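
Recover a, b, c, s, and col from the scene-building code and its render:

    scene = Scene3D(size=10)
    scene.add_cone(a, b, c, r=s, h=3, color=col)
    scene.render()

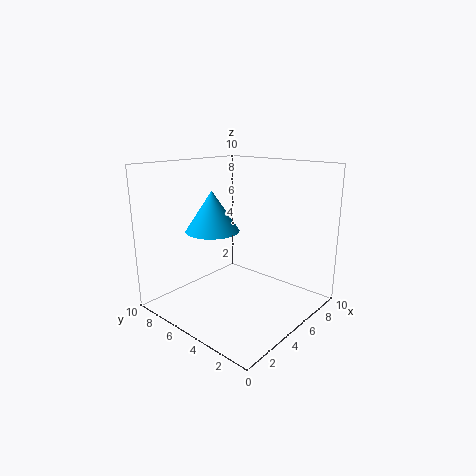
a = 5
b = 7.5
c = 5
s = 2
col = 'deepskyblue'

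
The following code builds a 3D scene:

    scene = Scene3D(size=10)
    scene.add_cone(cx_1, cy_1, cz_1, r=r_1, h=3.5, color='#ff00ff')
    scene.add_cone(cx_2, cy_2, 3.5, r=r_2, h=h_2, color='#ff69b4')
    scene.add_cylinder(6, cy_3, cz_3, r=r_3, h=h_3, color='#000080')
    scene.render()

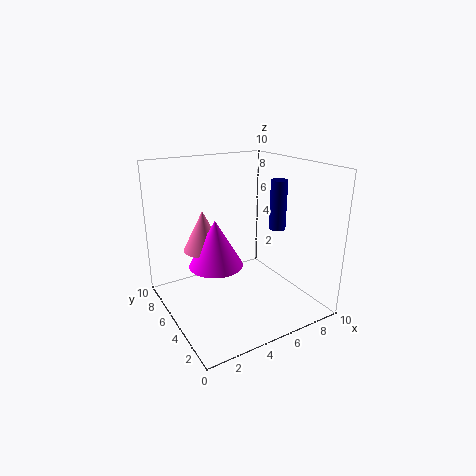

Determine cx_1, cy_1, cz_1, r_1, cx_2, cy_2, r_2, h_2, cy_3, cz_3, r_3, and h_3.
cx_1 = 4; cy_1 = 6.5; cz_1 = 2.5; r_1 = 2; cx_2 = 3.5; cy_2 = 7.5; r_2 = 1.5; h_2 = 3; cy_3 = 2; cz_3 = 6.5; r_3 = 0.5; h_3 = 3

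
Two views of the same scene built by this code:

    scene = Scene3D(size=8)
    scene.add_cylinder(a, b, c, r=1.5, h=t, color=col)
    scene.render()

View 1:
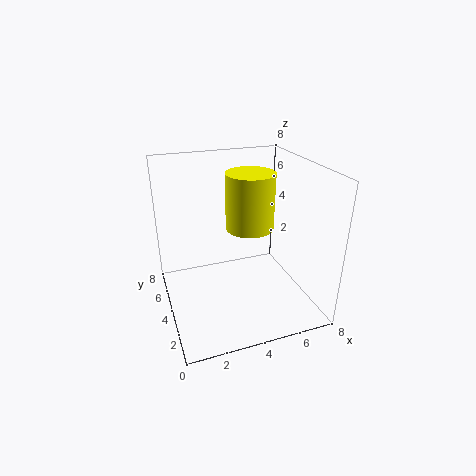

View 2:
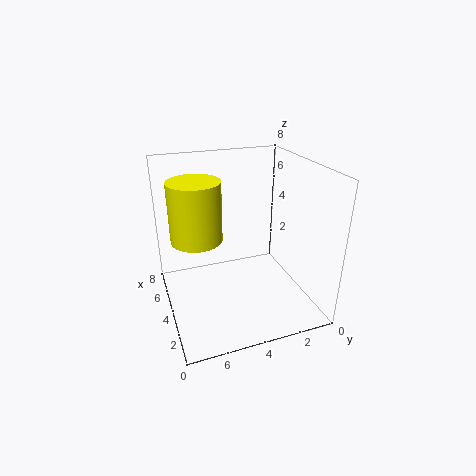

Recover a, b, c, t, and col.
a = 5.5
b = 6
c = 3.5
t = 3.5
col = 'yellow'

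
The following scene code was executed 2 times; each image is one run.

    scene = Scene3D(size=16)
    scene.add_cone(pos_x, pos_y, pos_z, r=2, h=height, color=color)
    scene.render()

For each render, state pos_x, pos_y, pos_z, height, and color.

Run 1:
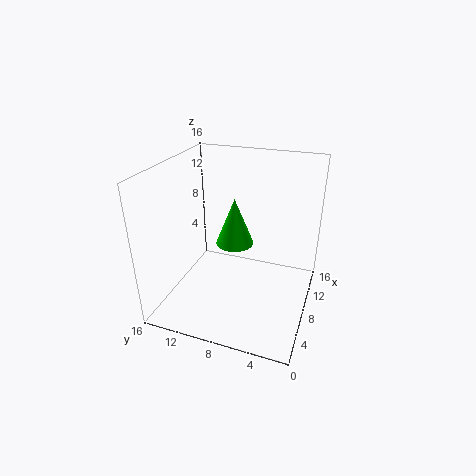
pos_x = 7
pos_y = 8
pos_z = 8
height = 5
color = 'lime'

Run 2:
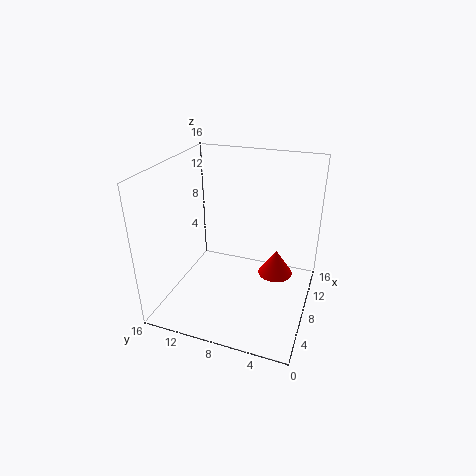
pos_x = 10
pos_y = 4
pos_z = 3
height = 3
color = 'red'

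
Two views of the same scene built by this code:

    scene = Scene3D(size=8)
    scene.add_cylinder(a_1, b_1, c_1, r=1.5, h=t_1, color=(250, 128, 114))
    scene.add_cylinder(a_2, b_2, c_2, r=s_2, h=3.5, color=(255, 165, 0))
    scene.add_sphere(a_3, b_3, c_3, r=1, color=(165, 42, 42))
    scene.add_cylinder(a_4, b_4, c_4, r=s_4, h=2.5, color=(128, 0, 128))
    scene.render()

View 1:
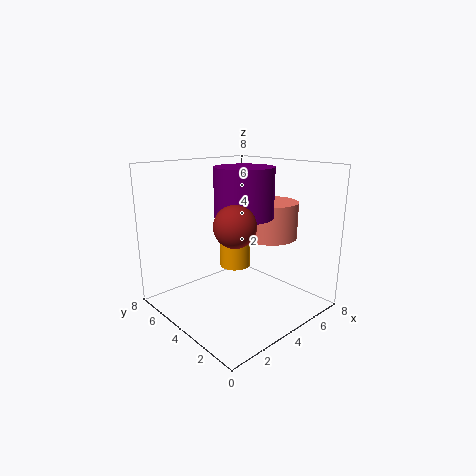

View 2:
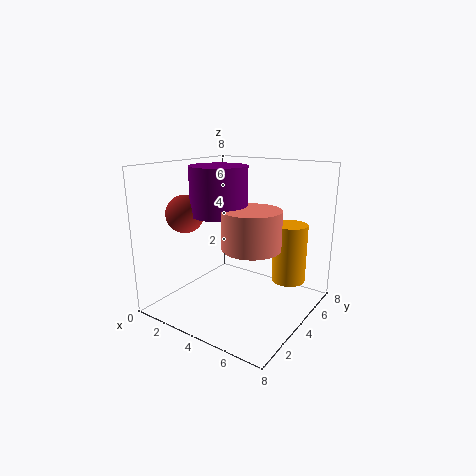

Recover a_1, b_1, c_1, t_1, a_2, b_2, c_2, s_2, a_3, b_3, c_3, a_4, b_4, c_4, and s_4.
a_1 = 5.5, b_1 = 3, c_1 = 4, t_1 = 2, a_2 = 6, b_2 = 6.5, c_2 = 1, s_2 = 1, a_3 = 2, b_3 = 2, c_3 = 5.5, a_4 = 3.5, b_4 = 3, c_4 = 5.5, s_4 = 1.5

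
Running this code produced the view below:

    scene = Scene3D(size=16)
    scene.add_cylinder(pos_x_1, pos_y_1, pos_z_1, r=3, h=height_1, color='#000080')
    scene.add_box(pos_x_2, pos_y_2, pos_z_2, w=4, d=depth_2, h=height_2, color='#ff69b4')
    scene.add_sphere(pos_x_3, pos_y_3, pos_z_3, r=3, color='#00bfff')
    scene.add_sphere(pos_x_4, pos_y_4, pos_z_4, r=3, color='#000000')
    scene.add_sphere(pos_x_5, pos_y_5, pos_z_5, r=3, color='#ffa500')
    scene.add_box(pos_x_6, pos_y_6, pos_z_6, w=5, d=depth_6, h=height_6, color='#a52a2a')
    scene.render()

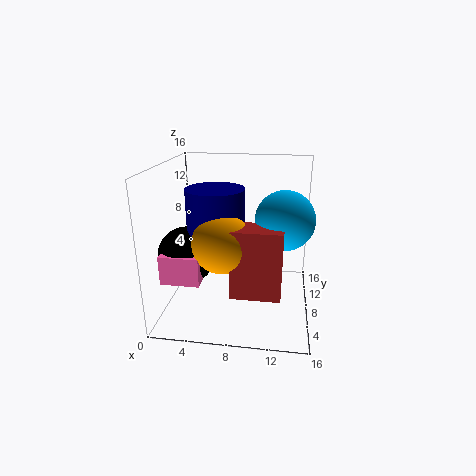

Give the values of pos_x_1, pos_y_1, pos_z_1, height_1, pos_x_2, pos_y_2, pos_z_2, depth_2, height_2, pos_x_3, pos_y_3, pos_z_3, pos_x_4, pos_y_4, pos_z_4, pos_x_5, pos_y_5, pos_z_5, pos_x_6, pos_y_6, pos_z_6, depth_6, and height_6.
pos_x_1 = 6
pos_y_1 = 6
pos_z_1 = 8
height_1 = 6
pos_x_2 = 1
pos_y_2 = 2
pos_z_2 = 5
depth_2 = 5
height_2 = 3
pos_x_3 = 13
pos_y_3 = 6
pos_z_3 = 11
pos_x_4 = 3
pos_y_4 = 5
pos_z_4 = 7
pos_x_5 = 7
pos_y_5 = 4
pos_z_5 = 9
pos_x_6 = 8
pos_y_6 = 2
pos_z_6 = 4
depth_6 = 3
height_6 = 7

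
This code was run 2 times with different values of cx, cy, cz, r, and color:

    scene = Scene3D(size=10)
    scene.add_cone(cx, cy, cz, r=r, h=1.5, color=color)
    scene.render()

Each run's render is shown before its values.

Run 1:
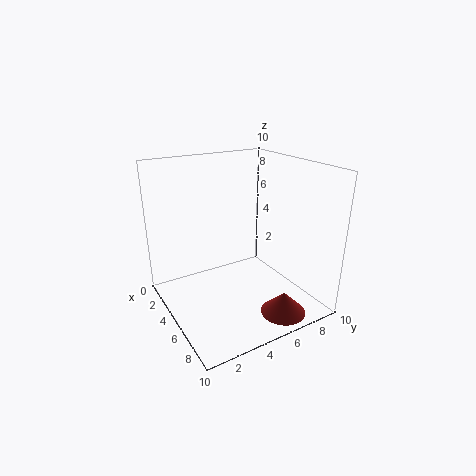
cx = 8.5; cy = 6.5; cz = 0.5; r = 1.5; color = 'brown'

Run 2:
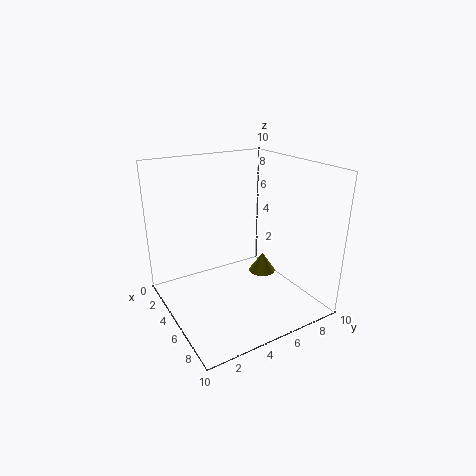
cx = 4.5; cy = 7.5; cz = 1.5; r = 1; color = 'olive'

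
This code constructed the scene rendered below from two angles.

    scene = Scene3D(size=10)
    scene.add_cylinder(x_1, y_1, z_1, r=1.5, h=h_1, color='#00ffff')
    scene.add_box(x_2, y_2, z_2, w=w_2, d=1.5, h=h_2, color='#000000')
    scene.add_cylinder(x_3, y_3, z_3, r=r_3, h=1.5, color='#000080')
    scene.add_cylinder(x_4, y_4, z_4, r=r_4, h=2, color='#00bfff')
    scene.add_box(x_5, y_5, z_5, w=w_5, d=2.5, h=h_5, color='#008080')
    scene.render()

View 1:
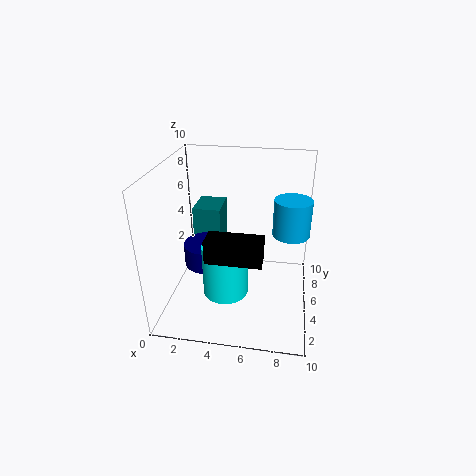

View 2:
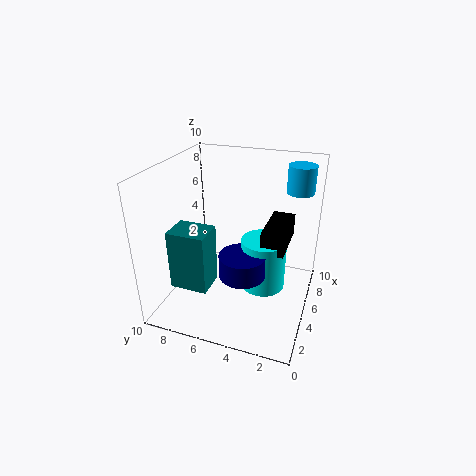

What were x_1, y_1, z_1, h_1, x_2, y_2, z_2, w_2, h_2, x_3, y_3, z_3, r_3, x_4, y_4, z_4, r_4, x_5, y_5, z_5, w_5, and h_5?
x_1 = 4.5
y_1 = 3
z_1 = 2
h_1 = 3.5
x_2 = 3.5
y_2 = 1.5
z_2 = 5
w_2 = 3.5
h_2 = 1.5
x_3 = 3
y_3 = 4
z_3 = 3.5
r_3 = 1.5
x_4 = 8.5
y_4 = 1.5
z_4 = 7.5
r_4 = 1
x_5 = 1.5
y_5 = 6
z_5 = 2.5
w_5 = 2
h_5 = 4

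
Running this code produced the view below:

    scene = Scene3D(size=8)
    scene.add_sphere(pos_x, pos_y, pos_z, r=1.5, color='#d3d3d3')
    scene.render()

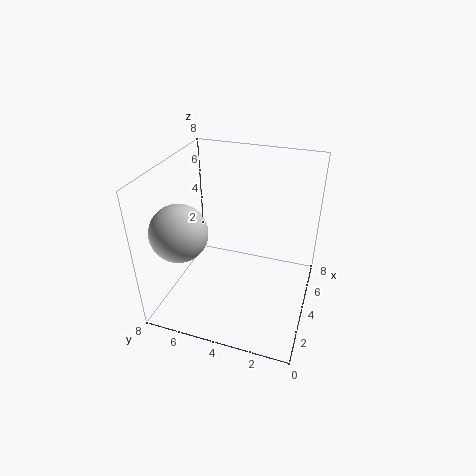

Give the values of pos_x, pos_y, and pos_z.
pos_x = 2
pos_y = 6.5
pos_z = 5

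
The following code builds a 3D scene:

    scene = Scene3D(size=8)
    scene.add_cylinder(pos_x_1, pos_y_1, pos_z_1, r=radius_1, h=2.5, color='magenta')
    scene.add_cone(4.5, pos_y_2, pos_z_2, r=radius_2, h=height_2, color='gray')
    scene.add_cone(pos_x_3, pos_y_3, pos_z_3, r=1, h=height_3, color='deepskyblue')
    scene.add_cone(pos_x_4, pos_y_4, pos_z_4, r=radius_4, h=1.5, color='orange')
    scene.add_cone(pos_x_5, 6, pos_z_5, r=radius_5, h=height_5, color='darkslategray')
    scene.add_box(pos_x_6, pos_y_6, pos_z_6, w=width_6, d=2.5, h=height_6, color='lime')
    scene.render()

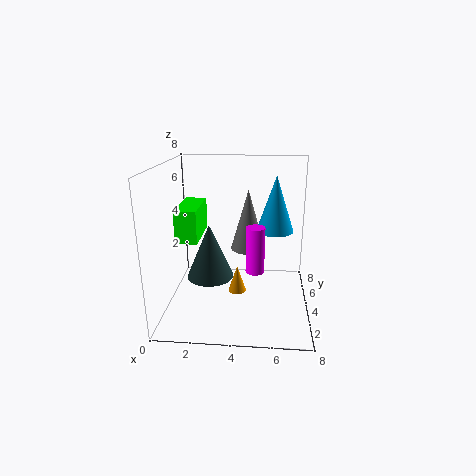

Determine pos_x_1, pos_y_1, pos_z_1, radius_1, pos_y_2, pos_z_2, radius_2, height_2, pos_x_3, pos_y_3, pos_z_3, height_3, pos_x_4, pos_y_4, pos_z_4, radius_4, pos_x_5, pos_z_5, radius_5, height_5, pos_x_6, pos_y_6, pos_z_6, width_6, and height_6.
pos_x_1 = 5; pos_y_1 = 3; pos_z_1 = 2.5; radius_1 = 0.5; pos_y_2 = 5; pos_z_2 = 3; radius_2 = 1; height_2 = 3.5; pos_x_3 = 6; pos_y_3 = 4; pos_z_3 = 4.5; height_3 = 3; pos_x_4 = 4; pos_y_4 = 3.5; pos_z_4 = 1; radius_4 = 0.5; pos_x_5 = 2; pos_z_5 = 0.5; radius_5 = 1.5; height_5 = 3.5; pos_x_6 = 1.5; pos_y_6 = 0.5; pos_z_6 = 5; width_6 = 1; height_6 = 1.5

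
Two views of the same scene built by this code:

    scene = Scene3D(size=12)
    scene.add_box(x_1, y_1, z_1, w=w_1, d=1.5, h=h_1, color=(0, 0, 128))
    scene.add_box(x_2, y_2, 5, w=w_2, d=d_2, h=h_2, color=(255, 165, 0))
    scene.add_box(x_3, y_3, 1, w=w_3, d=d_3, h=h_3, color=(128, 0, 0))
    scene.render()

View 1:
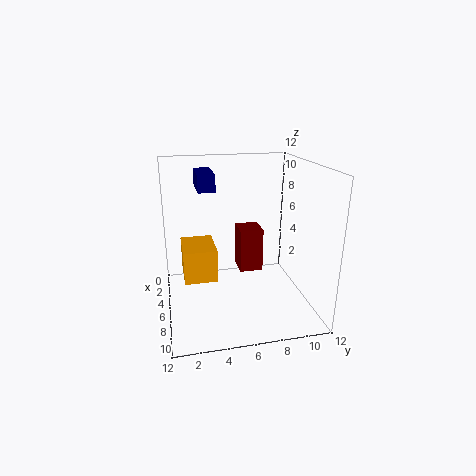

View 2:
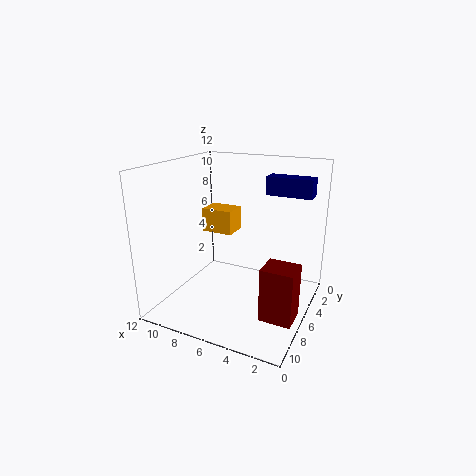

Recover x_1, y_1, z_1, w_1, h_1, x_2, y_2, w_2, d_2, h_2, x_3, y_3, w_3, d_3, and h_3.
x_1 = 0.5; y_1 = 3; z_1 = 9.5; w_1 = 3.75; h_1 = 1.5; x_2 = 8; y_2 = 1.25; w_2 = 3; d_2 = 2.25; h_2 = 2.25; x_3 = 0.25; y_3 = 7; w_3 = 2.5; d_3 = 2.25; h_3 = 4.25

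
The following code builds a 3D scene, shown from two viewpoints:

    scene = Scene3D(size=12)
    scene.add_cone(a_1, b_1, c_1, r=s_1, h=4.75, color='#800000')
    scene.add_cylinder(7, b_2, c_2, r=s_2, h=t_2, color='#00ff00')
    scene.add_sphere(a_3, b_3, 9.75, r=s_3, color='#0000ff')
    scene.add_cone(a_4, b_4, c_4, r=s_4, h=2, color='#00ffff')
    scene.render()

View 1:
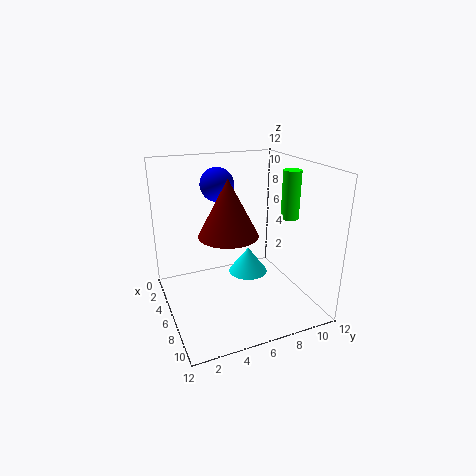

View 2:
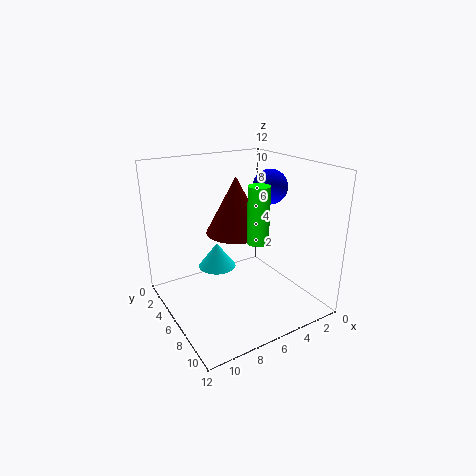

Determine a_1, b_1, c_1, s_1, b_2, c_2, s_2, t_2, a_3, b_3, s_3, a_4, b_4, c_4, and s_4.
a_1 = 5.75, b_1 = 5.25, c_1 = 6.25, s_1 = 2.5, b_2 = 10.25, c_2 = 7.5, s_2 = 0.75, t_2 = 4, a_3 = 2.5, b_3 = 5.5, s_3 = 1.5, a_4 = 8, b_4 = 6, c_4 = 4, s_4 = 1.5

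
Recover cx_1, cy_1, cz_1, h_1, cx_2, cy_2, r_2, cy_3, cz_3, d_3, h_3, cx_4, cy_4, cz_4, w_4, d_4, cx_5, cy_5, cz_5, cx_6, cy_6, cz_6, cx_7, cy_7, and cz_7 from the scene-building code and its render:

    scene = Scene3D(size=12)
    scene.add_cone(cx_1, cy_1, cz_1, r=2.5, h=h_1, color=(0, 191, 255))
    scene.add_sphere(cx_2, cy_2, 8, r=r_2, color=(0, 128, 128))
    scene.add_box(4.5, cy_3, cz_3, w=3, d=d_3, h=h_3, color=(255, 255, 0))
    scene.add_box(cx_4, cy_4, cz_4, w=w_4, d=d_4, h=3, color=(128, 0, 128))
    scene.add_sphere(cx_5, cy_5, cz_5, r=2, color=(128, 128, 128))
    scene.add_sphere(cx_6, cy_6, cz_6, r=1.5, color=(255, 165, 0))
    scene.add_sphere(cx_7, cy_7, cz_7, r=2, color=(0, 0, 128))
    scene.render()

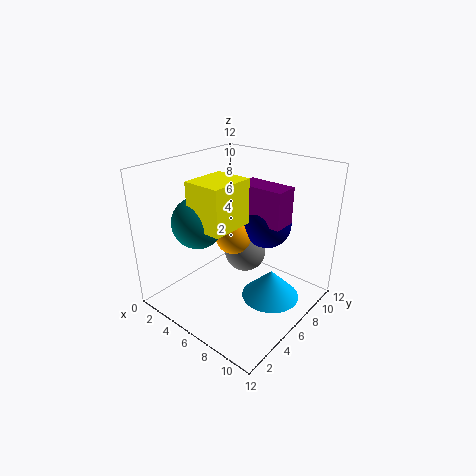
cx_1 = 8.5, cy_1 = 7.5, cz_1 = 0.5, h_1 = 2.5, cx_2 = 4.5, cy_2 = 3, r_2 = 2, cy_3 = 2, cz_3 = 8, d_3 = 3.5, h_3 = 3.5, cx_4 = 5.5, cy_4 = 6.5, cz_4 = 7.5, w_4 = 4, d_4 = 2, cx_5 = 4, cy_5 = 9.5, cz_5 = 2.5, cx_6 = 5.5, cy_6 = 6, cz_6 = 6, cx_7 = 7.5, cy_7 = 8, cz_7 = 7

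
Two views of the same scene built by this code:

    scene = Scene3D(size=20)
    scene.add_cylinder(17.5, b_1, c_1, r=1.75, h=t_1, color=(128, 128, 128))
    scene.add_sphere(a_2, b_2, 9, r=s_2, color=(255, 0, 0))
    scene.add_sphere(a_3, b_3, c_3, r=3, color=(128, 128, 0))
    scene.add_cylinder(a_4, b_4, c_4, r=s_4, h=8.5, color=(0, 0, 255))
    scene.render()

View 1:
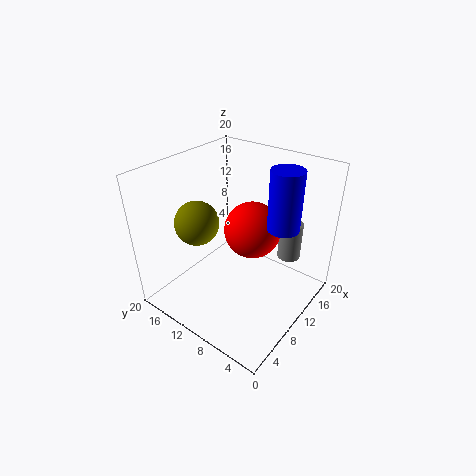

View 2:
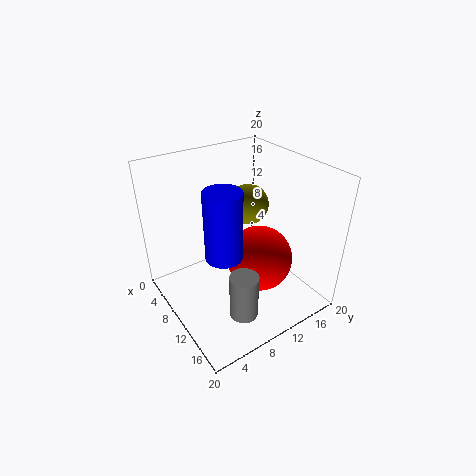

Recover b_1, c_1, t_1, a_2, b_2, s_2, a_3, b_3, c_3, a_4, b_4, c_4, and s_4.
b_1 = 5.75; c_1 = 4.5; t_1 = 5.75; a_2 = 14.25; b_2 = 10.5; s_2 = 4.25; a_3 = 6.5; b_3 = 14.25; c_3 = 12.5; a_4 = 14; b_4 = 5.25; c_4 = 11.25; s_4 = 2.25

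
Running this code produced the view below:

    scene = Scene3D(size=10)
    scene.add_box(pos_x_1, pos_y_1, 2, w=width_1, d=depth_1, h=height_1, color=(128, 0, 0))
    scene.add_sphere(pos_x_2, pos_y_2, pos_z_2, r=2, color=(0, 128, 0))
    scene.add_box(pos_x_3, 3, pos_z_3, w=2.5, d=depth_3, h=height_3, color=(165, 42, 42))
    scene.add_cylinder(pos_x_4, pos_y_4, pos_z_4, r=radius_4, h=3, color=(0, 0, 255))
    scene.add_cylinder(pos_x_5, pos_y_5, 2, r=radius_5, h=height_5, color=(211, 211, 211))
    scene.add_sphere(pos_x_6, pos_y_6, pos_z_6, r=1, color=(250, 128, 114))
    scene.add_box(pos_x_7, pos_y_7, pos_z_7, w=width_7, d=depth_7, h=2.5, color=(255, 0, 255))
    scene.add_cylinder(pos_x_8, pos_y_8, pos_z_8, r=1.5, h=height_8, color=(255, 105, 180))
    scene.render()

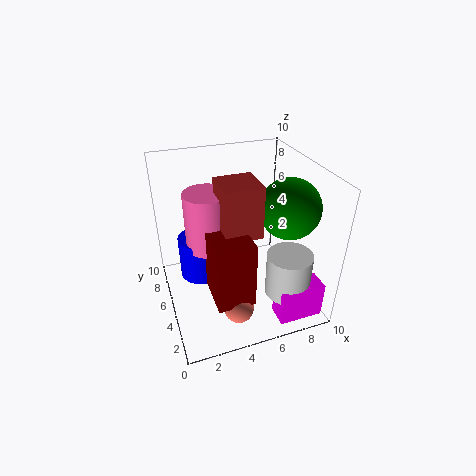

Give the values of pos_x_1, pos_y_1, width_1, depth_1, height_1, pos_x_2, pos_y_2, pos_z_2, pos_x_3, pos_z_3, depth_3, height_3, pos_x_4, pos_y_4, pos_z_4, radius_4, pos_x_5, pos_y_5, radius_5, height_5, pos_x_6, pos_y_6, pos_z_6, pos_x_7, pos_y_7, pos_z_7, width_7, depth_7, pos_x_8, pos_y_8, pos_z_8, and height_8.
pos_x_1 = 2.5; pos_y_1 = 1.5; width_1 = 2.5; depth_1 = 3; height_1 = 4.5; pos_x_2 = 8; pos_y_2 = 3.5; pos_z_2 = 7.5; pos_x_3 = 3.5; pos_z_3 = 6; depth_3 = 2.5; height_3 = 3.5; pos_x_4 = 2.5; pos_y_4 = 6; pos_z_4 = 2; radius_4 = 1.5; pos_x_5 = 7.5; pos_y_5 = 2; radius_5 = 1.5; height_5 = 3; pos_x_6 = 4; pos_y_6 = 2; pos_z_6 = 1.5; pos_x_7 = 6.5; pos_y_7 = 0.5; pos_z_7 = 0.5; width_7 = 3; depth_7 = 1.5; pos_x_8 = 3; pos_y_8 = 5.5; pos_z_8 = 4.5; height_8 = 4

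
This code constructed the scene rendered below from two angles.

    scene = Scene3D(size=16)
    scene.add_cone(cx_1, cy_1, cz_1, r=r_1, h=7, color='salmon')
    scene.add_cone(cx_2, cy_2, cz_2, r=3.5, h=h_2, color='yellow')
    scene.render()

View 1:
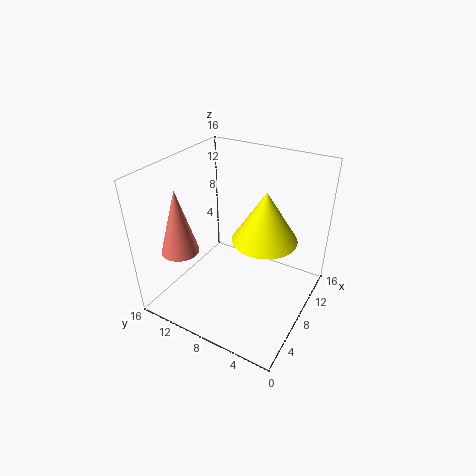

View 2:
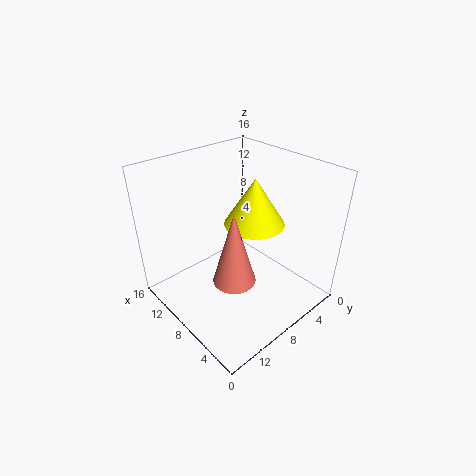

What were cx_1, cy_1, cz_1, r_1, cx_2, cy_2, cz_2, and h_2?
cx_1 = 3.5, cy_1 = 12.5, cz_1 = 7.5, r_1 = 2, cx_2 = 8.5, cy_2 = 5, cz_2 = 8.5, h_2 = 5.5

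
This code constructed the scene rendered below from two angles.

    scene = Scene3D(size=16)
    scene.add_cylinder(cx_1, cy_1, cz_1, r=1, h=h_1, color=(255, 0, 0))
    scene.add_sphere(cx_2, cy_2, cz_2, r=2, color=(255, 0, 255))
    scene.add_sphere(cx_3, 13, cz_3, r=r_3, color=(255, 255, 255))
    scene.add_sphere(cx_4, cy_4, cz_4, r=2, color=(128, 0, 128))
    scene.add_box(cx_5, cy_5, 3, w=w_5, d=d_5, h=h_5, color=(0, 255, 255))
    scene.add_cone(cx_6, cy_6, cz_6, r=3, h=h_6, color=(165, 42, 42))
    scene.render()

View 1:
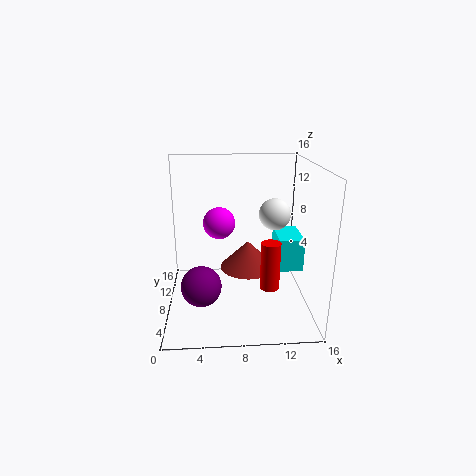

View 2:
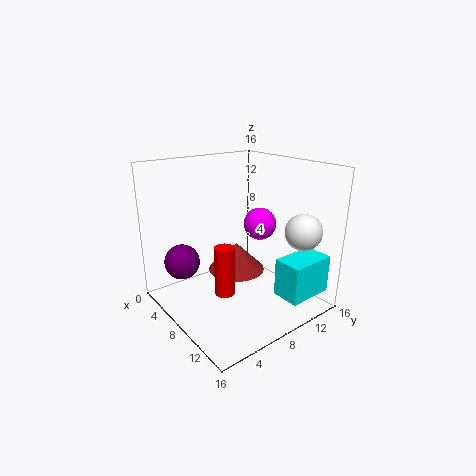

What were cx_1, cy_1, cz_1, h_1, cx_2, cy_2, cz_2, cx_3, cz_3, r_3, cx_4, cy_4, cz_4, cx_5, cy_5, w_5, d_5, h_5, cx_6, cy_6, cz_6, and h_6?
cx_1 = 11; cy_1 = 4; cz_1 = 4; h_1 = 5; cx_2 = 6; cy_2 = 13; cz_2 = 8; cx_3 = 13; cz_3 = 9; r_3 = 2; cx_4 = 4; cy_4 = 3; cz_4 = 5; cx_5 = 13; cy_5 = 9; w_5 = 3; d_5 = 5; h_5 = 4; cx_6 = 9; cy_6 = 7; cz_6 = 5; h_6 = 3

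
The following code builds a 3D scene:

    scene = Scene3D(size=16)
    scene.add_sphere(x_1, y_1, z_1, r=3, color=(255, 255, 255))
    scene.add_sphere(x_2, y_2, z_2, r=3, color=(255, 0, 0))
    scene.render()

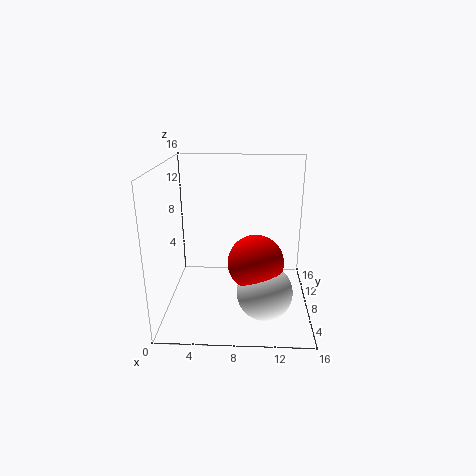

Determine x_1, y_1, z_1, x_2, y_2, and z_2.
x_1 = 11, y_1 = 5, z_1 = 3, x_2 = 10, y_2 = 6, z_2 = 6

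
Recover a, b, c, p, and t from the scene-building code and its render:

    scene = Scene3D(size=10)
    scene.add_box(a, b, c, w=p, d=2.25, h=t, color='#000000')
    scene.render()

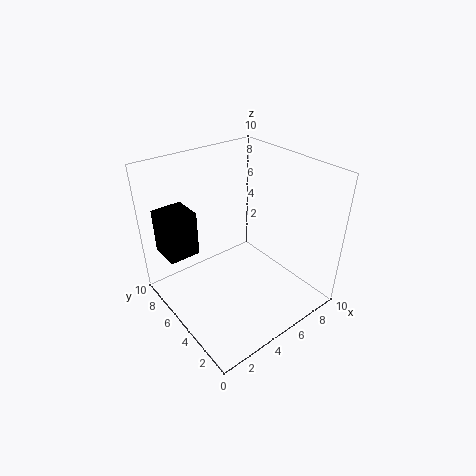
a = 0.75, b = 7, c = 3.5, p = 2.25, t = 3.25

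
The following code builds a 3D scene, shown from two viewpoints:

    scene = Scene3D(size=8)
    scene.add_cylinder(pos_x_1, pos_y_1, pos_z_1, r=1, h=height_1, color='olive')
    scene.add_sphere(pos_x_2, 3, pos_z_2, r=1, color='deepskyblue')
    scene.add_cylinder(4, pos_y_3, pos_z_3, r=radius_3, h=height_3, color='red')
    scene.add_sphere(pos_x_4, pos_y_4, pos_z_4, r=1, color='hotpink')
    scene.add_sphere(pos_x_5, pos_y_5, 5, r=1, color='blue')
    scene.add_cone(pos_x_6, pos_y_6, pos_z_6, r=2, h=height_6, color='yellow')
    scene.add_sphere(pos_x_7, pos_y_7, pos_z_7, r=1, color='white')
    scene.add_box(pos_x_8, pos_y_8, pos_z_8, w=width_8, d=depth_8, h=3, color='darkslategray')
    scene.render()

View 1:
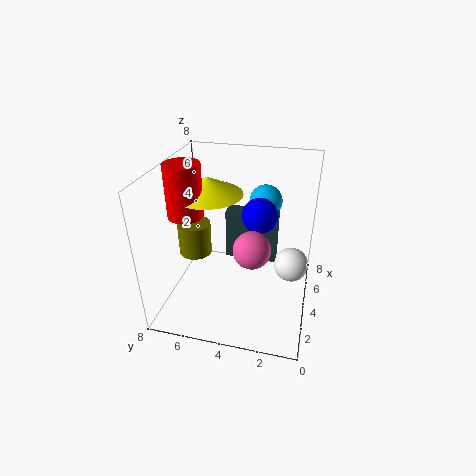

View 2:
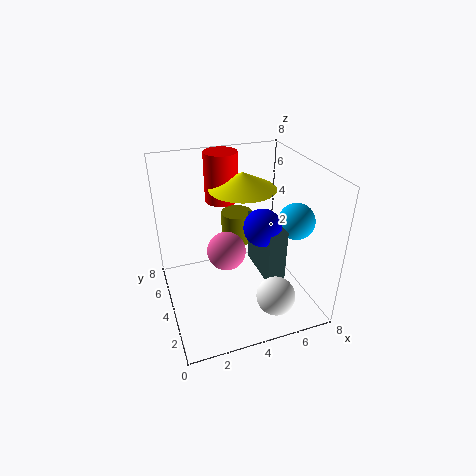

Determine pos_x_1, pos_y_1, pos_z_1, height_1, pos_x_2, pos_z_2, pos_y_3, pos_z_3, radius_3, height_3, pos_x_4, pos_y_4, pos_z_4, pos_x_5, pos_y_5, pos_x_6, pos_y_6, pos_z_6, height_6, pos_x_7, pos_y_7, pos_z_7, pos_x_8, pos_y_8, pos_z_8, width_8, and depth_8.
pos_x_1 = 5
pos_y_1 = 7
pos_z_1 = 2
height_1 = 2
pos_x_2 = 7
pos_z_2 = 5
pos_y_3 = 7
pos_z_3 = 5
radius_3 = 1
height_3 = 3
pos_x_4 = 3
pos_y_4 = 3
pos_z_4 = 4
pos_x_5 = 5
pos_y_5 = 3
pos_x_6 = 5
pos_y_6 = 6
pos_z_6 = 6
height_6 = 1
pos_x_7 = 5
pos_y_7 = 1
pos_z_7 = 2
pos_x_8 = 5
pos_y_8 = 2
pos_z_8 = 2
width_8 = 1
depth_8 = 3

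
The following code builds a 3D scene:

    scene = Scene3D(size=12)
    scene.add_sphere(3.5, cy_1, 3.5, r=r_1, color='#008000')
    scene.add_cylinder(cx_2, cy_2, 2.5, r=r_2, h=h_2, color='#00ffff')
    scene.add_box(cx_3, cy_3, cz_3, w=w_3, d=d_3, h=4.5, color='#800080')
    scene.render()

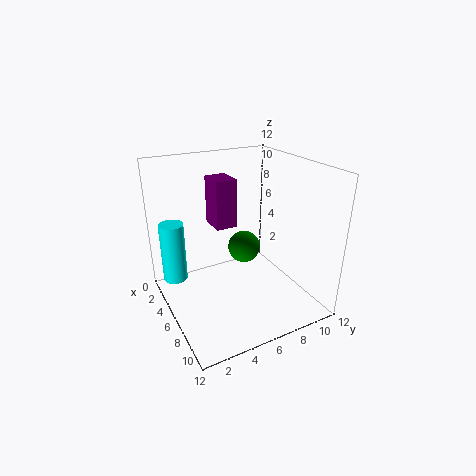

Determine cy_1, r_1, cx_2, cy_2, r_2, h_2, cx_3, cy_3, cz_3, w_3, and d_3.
cy_1 = 8; r_1 = 1.5; cx_2 = 4; cy_2 = 1; r_2 = 1; h_2 = 5; cx_3 = 0.5; cy_3 = 5.5; cz_3 = 5.5; w_3 = 2.5; d_3 = 2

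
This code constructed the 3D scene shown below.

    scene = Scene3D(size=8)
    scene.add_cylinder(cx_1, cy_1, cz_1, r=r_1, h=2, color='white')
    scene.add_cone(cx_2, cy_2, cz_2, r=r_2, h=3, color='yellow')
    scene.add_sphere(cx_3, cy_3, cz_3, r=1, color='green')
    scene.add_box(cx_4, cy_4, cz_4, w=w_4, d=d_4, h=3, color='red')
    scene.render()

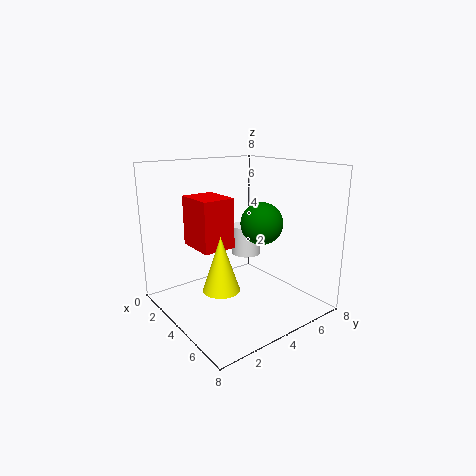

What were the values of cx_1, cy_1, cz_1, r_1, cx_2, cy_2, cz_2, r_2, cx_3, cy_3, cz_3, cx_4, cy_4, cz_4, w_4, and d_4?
cx_1 = 1, cy_1 = 7, cz_1 = 1.5, r_1 = 1, cx_2 = 4.5, cy_2 = 2.5, cz_2 = 1.5, r_2 = 1, cx_3 = 6.5, cy_3 = 3.5, cz_3 = 5.5, cx_4 = 0.5, cy_4 = 2.5, cz_4 = 3, w_4 = 2.5, d_4 = 2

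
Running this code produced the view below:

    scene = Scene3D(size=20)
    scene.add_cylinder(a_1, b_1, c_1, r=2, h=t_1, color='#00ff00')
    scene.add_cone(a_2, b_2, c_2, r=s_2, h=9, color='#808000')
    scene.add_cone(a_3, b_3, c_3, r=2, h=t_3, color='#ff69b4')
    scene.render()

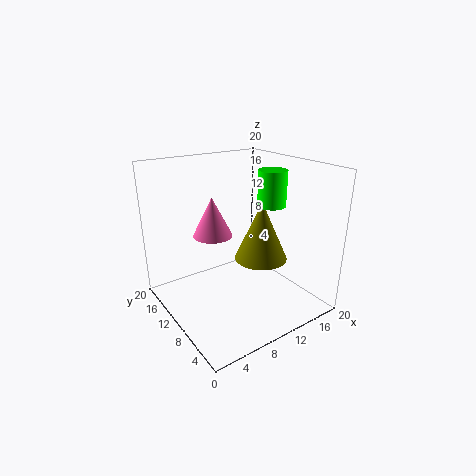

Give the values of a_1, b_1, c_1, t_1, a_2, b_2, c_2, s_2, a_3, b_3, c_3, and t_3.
a_1 = 15
b_1 = 9
c_1 = 14
t_1 = 5
a_2 = 15
b_2 = 11
c_2 = 5
s_2 = 4
a_3 = 2
b_3 = 3
c_3 = 15
t_3 = 4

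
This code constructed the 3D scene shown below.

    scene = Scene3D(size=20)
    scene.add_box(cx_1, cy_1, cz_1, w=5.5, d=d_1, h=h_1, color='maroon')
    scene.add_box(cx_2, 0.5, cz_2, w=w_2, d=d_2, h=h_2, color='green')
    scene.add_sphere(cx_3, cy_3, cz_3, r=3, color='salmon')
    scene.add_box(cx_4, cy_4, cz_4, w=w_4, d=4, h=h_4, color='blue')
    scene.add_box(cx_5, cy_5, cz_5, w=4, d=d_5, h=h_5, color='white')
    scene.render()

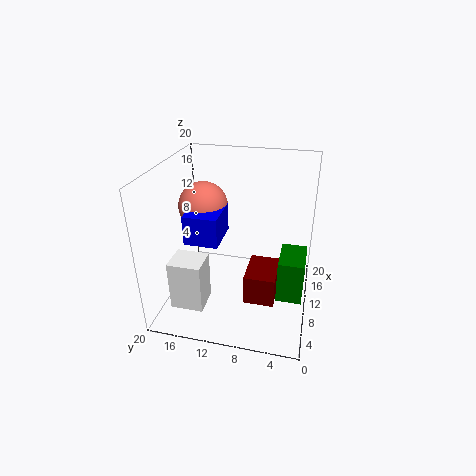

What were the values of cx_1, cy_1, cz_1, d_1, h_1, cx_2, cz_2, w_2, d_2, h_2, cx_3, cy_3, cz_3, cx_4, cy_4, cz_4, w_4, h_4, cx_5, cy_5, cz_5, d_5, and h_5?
cx_1 = 4.5; cy_1 = 4; cz_1 = 3.5; d_1 = 4; h_1 = 4; cx_2 = 7; cz_2 = 2.5; w_2 = 5.5; d_2 = 3.5; h_2 = 6; cx_3 = 6.5; cy_3 = 13.5; cz_3 = 16; cx_4 = 2; cy_4 = 10.5; cz_4 = 13; w_4 = 5; h_4 = 3.5; cx_5 = 3.5; cy_5 = 13.5; cz_5 = 1.5; d_5 = 4.5; h_5 = 7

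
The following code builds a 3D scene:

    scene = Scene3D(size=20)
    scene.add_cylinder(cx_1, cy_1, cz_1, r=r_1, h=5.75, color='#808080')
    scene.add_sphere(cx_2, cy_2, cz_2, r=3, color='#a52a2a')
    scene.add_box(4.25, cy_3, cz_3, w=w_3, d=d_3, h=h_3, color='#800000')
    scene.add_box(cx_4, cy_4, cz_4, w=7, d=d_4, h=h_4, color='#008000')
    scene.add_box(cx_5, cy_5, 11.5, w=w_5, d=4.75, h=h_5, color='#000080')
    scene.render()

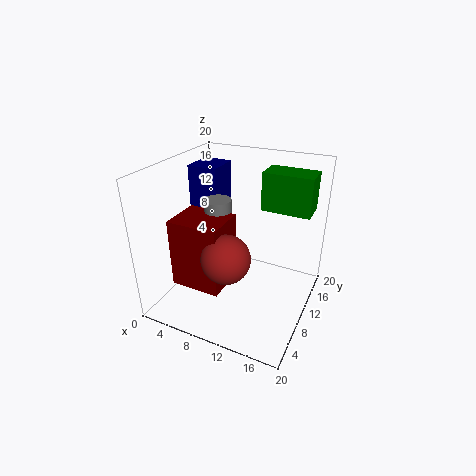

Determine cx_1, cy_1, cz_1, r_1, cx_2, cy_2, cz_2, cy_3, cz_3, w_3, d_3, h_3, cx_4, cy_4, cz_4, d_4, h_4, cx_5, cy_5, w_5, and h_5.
cx_1 = 8.25, cy_1 = 7.75, cz_1 = 10.5, r_1 = 1.75, cx_2 = 11.5, cy_2 = 3.5, cz_2 = 10.75, cy_3 = 2.25, cz_3 = 5.75, w_3 = 6.5, d_3 = 5.5, h_3 = 9, cx_4 = 11.75, cy_4 = 13.75, cz_4 = 13, d_4 = 4, h_4 = 5.5, cx_5 = 2, cy_5 = 10.75, w_5 = 4.25, h_5 = 7.5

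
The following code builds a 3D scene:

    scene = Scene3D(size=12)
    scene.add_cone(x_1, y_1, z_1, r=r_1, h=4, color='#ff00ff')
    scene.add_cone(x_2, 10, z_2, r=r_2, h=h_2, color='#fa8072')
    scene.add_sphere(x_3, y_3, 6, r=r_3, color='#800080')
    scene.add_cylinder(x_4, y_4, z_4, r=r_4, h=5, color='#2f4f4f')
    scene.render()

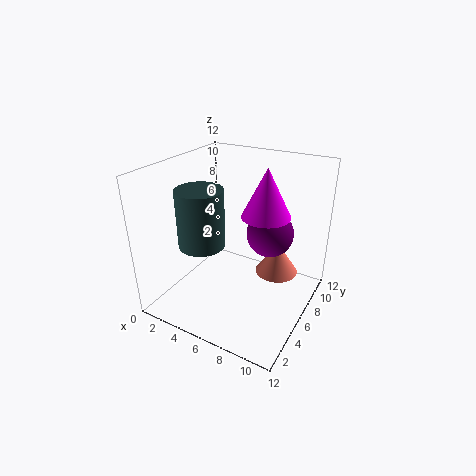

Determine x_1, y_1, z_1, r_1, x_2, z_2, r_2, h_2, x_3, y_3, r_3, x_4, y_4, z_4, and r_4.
x_1 = 8
y_1 = 7
z_1 = 8
r_1 = 2
x_2 = 8
z_2 = 1
r_2 = 2
h_2 = 3
x_3 = 8
y_3 = 8
r_3 = 2
x_4 = 3
y_4 = 5
z_4 = 5
r_4 = 2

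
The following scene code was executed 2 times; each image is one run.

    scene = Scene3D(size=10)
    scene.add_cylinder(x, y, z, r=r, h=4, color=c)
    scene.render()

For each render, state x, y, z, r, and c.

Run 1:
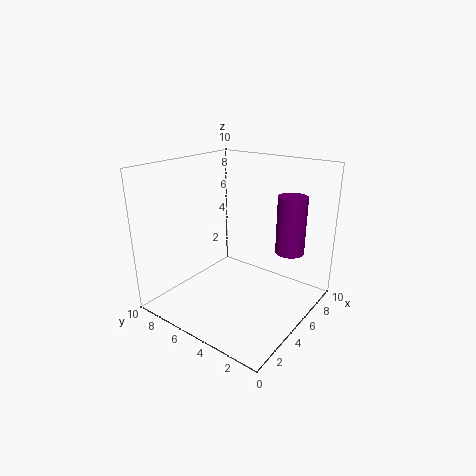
x = 7; y = 2; z = 4; r = 1; c = 'purple'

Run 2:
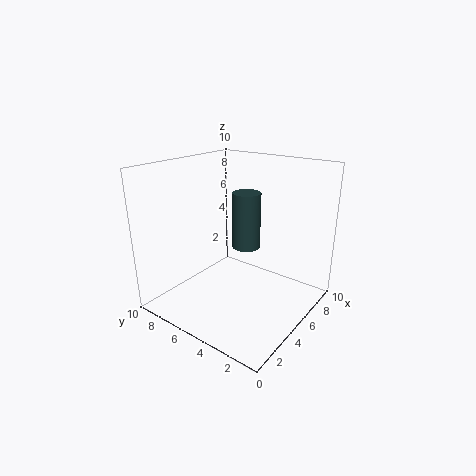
x = 6; y = 5; z = 4; r = 1; c = 'darkslategray'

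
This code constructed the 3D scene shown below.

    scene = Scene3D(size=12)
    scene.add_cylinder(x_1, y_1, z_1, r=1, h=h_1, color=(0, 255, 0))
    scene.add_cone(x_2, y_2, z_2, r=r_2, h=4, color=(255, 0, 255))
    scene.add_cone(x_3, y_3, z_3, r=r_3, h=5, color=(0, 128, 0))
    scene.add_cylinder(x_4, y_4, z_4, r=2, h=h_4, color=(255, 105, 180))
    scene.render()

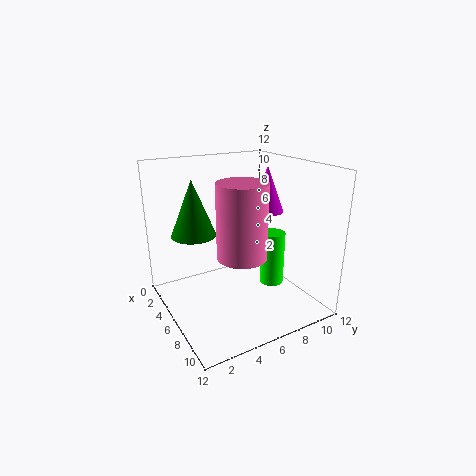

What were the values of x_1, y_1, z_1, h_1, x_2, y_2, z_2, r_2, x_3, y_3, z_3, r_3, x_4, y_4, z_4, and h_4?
x_1 = 7.5
y_1 = 8.5
z_1 = 2
h_1 = 4.5
x_2 = 5
y_2 = 9.5
z_2 = 7.5
r_2 = 1.5
x_3 = 2.5
y_3 = 3.5
z_3 = 5.5
r_3 = 2
x_4 = 7.5
y_4 = 5.5
z_4 = 5
h_4 = 6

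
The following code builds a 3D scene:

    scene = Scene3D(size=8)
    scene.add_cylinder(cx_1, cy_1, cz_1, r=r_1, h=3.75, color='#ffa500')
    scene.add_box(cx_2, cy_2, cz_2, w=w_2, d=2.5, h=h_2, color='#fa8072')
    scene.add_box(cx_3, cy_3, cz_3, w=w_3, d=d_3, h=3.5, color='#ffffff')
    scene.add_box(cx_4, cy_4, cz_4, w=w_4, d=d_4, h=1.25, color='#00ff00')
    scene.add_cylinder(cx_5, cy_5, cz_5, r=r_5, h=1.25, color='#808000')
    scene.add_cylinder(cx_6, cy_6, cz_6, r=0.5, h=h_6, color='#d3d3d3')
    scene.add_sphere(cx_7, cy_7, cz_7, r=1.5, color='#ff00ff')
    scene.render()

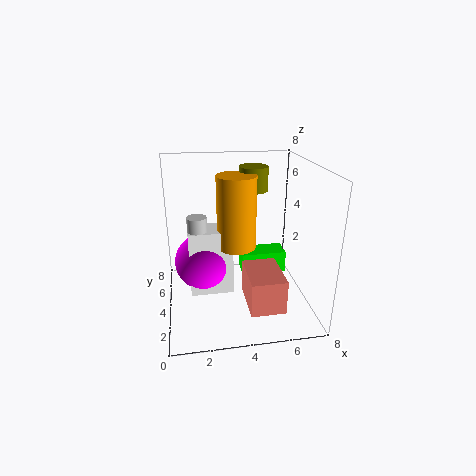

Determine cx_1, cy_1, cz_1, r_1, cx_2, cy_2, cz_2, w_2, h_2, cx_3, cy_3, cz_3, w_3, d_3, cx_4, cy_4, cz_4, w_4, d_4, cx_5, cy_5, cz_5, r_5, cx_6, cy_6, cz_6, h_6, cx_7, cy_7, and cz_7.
cx_1 = 3.75
cy_1 = 3
cz_1 = 4
r_1 = 1
cx_2 = 4
cy_2 = 0.25
cz_2 = 1.5
w_2 = 1.75
h_2 = 1.75
cx_3 = 1.25
cy_3 = 2.5
cz_3 = 1.5
w_3 = 2.25
d_3 = 1.5
cx_4 = 4.25
cy_4 = 3.75
cz_4 = 1.75
w_4 = 2.5
d_4 = 1.25
cx_5 = 4.75
cy_5 = 3.75
cz_5 = 6.75
r_5 = 0.75
cx_6 = 1.75
cy_6 = 3
cz_6 = 4
h_6 = 1.75
cx_7 = 2
cy_7 = 3.5
cz_7 = 3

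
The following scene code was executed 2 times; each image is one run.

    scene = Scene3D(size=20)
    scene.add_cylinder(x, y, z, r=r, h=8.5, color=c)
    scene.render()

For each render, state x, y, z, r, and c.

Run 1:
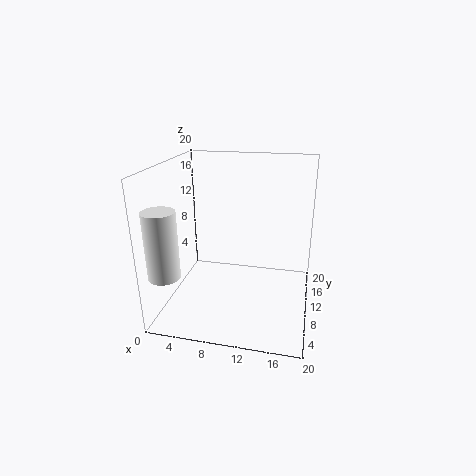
x = 2.5; y = 2; z = 7.5; r = 2; c = 'white'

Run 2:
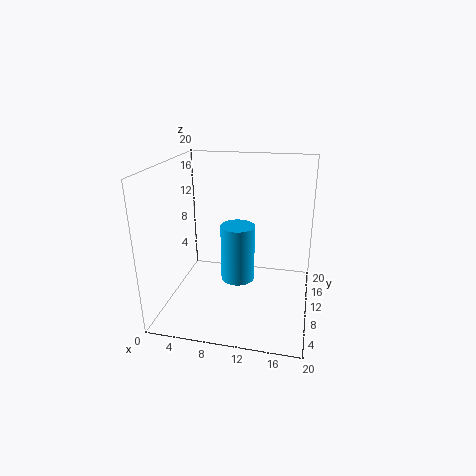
x = 9.5; y = 12; z = 2.5; r = 2.5; c = 'deepskyblue'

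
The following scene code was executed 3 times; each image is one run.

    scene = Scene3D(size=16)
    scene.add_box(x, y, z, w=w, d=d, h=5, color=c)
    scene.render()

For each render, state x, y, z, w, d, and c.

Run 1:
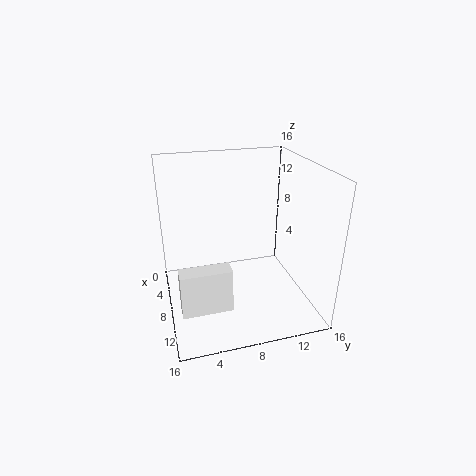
x = 9.5; y = 1; z = 1; w = 2; d = 5.5; c = 'white'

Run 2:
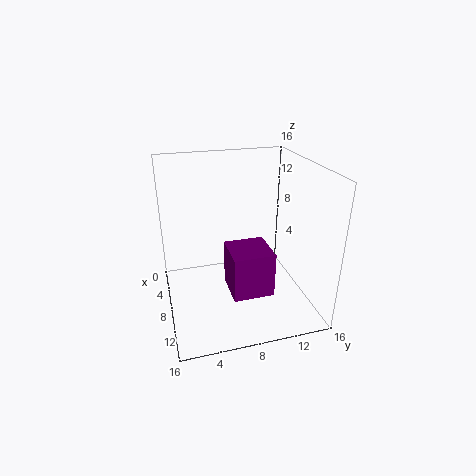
x = 7.5; y = 6.5; z = 2.5; w = 4.5; d = 4.5; c = 'purple'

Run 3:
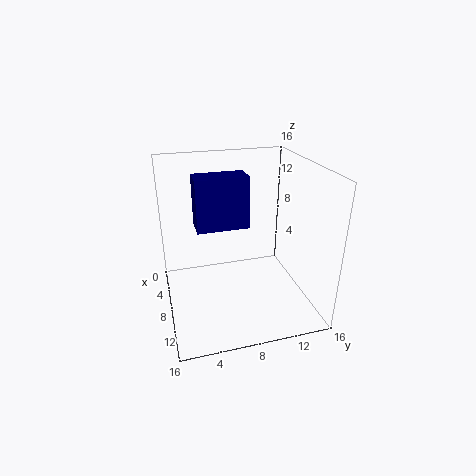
x = 9.5; y = 3; z = 11; w = 2.5; d = 5; c = 'navy'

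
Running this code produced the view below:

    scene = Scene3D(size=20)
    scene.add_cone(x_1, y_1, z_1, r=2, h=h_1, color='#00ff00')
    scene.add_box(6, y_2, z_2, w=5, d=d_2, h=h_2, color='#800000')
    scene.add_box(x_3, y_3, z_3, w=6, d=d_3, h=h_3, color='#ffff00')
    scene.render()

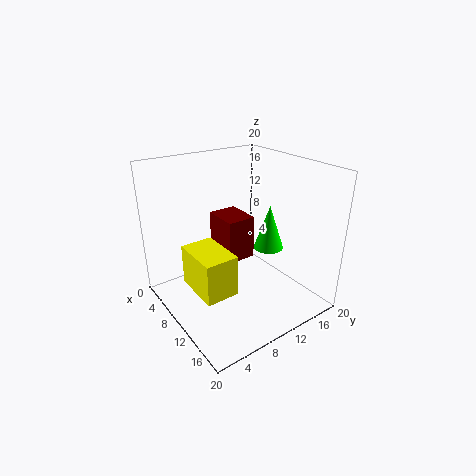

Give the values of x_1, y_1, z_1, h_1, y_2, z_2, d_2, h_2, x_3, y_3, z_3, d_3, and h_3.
x_1 = 13
y_1 = 13
z_1 = 9
h_1 = 6
y_2 = 8
z_2 = 7
d_2 = 4
h_2 = 6
x_3 = 11
y_3 = 1
z_3 = 7
d_3 = 4
h_3 = 5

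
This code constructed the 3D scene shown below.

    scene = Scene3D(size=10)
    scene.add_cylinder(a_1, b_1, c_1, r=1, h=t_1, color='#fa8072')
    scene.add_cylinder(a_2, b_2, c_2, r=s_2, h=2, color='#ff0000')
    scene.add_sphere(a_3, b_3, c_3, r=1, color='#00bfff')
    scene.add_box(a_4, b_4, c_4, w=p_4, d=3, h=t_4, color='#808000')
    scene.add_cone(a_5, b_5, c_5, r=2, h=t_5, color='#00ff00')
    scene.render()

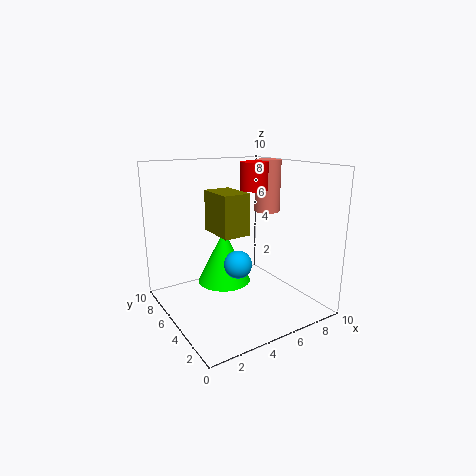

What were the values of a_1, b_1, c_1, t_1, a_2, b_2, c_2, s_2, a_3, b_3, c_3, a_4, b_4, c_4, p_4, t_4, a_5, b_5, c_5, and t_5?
a_1 = 9; b_1 = 7; c_1 = 6; t_1 = 4; a_2 = 7; b_2 = 6; c_2 = 8; s_2 = 1; a_3 = 5; b_3 = 5; c_3 = 3; a_4 = 4; b_4 = 5; c_4 = 5; p_4 = 2; t_4 = 3; a_5 = 5; b_5 = 7; c_5 = 1; t_5 = 4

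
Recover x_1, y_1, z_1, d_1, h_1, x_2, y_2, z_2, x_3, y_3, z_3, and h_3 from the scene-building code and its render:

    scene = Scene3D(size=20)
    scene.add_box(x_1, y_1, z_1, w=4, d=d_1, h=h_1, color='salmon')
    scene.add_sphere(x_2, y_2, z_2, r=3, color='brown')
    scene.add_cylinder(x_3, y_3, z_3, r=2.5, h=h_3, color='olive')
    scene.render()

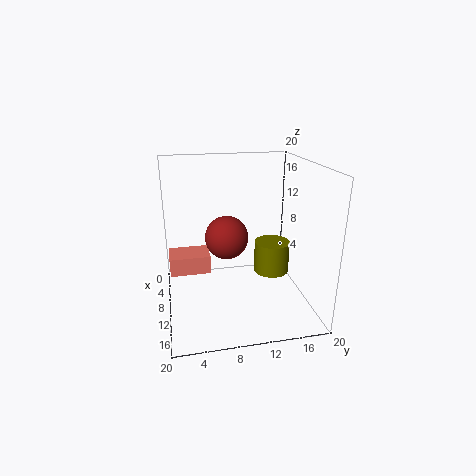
x_1 = 7; y_1 = 0.5; z_1 = 5.5; d_1 = 5.5; h_1 = 2.5; x_2 = 9.5; y_2 = 8.5; z_2 = 10; x_3 = 10; y_3 = 15; z_3 = 4.5; h_3 = 4.5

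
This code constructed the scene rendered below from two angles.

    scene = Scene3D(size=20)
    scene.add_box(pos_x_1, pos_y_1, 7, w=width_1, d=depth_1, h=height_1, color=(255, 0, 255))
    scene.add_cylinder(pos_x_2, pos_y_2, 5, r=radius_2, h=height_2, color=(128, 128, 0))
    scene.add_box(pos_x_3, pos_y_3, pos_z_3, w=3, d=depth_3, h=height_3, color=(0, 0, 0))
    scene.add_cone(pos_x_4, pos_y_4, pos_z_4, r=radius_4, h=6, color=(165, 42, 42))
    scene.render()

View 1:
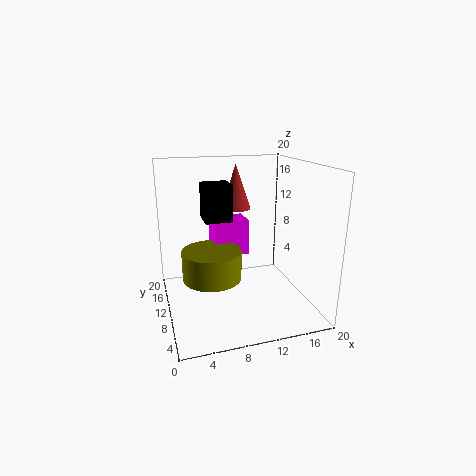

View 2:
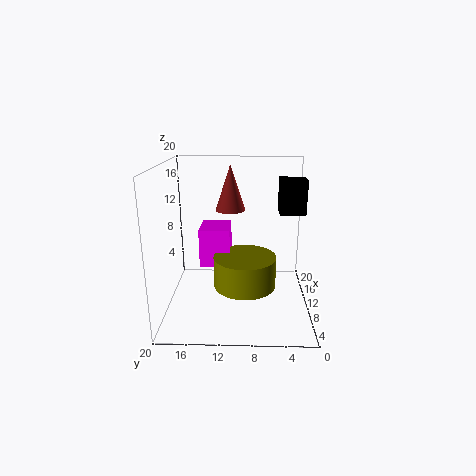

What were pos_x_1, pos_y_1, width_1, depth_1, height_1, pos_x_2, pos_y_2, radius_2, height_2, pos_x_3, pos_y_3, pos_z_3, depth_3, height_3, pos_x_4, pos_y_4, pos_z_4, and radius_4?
pos_x_1 = 7
pos_y_1 = 11
width_1 = 5
depth_1 = 4
height_1 = 5
pos_x_2 = 6
pos_y_2 = 9
radius_2 = 4
height_2 = 4
pos_x_3 = 4
pos_y_3 = 2
pos_z_3 = 15
depth_3 = 3
height_3 = 4
pos_x_4 = 10
pos_y_4 = 11
pos_z_4 = 14
radius_4 = 2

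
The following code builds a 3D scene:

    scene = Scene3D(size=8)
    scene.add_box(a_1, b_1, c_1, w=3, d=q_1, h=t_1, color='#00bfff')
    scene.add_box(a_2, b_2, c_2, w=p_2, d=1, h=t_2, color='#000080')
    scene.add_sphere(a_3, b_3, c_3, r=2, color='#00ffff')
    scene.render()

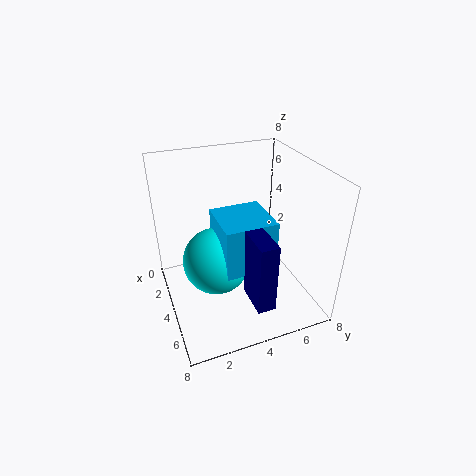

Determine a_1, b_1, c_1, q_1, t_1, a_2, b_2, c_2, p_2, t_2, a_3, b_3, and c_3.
a_1 = 2; b_1 = 3; c_1 = 2; q_1 = 3; t_1 = 3; a_2 = 5; b_2 = 4; c_2 = 1; p_2 = 2; t_2 = 4; a_3 = 3; b_3 = 3; c_3 = 2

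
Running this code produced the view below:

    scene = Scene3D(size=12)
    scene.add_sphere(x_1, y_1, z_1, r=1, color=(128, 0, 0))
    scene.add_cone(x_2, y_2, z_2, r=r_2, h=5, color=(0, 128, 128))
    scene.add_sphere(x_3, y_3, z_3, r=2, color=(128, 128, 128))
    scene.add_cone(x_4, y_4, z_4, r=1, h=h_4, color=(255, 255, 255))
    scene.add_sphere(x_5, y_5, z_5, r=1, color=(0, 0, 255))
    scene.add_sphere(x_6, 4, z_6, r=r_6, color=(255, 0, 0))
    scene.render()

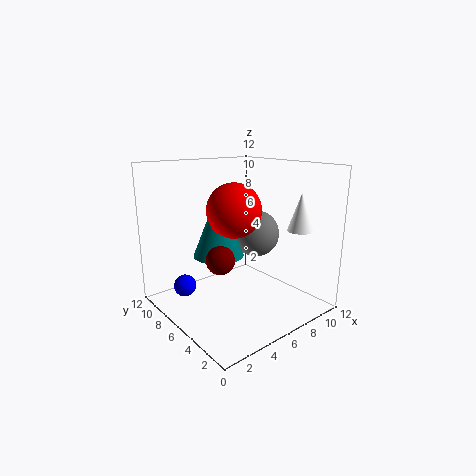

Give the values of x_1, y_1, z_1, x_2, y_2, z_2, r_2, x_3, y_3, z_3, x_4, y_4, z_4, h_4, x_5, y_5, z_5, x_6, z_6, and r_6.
x_1 = 2
y_1 = 3
z_1 = 6
x_2 = 4
y_2 = 6
z_2 = 5
r_2 = 2
x_3 = 8
y_3 = 6
z_3 = 6
x_4 = 9
y_4 = 2
z_4 = 7
h_4 = 3
x_5 = 3
y_5 = 10
z_5 = 1
x_6 = 4
z_6 = 9
r_6 = 2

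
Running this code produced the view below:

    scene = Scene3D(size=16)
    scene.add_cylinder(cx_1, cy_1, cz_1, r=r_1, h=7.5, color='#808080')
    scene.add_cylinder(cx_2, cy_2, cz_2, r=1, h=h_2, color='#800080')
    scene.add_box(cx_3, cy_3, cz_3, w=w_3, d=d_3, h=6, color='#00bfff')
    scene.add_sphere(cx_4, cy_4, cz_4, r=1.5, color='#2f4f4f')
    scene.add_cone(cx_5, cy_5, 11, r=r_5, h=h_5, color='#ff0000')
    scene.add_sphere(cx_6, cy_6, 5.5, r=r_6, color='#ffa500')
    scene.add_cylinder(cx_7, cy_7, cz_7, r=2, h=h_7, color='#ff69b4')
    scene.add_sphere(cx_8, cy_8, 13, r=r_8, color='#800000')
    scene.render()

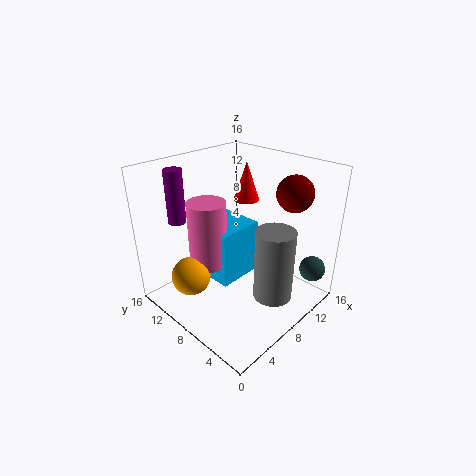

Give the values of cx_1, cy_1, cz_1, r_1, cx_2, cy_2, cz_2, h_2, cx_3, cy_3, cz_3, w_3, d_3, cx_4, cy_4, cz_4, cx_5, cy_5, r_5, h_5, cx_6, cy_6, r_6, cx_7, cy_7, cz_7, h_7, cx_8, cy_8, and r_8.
cx_1 = 7.5
cy_1 = 2.5
cz_1 = 3.5
r_1 = 2
cx_2 = 4
cy_2 = 13.5
cz_2 = 9.5
h_2 = 6
cx_3 = 4.5
cy_3 = 6.5
cz_3 = 4
w_3 = 5
d_3 = 5
cx_4 = 14.5
cy_4 = 2
cz_4 = 3.5
cx_5 = 11.5
cy_5 = 10
r_5 = 1.5
h_5 = 4.5
cx_6 = 2
cy_6 = 9
r_6 = 2
cx_7 = 4.5
cy_7 = 9
cz_7 = 6
h_7 = 7
cx_8 = 12.5
cy_8 = 4
r_8 = 2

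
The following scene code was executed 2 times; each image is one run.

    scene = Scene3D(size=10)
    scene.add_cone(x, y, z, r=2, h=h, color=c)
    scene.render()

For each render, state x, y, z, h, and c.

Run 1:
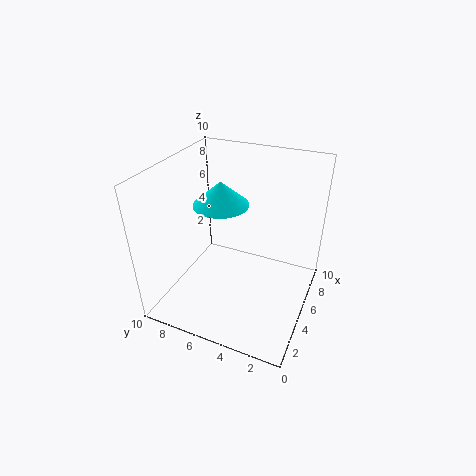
x = 6
y = 6.75
z = 6.75
h = 1.75
c = 'cyan'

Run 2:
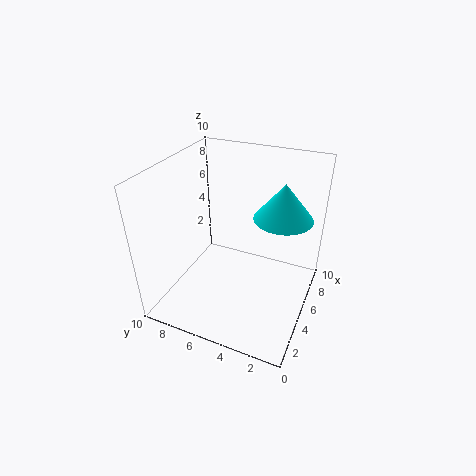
x = 6.25
y = 2.25
z = 6.5
h = 2.5
c = 'cyan'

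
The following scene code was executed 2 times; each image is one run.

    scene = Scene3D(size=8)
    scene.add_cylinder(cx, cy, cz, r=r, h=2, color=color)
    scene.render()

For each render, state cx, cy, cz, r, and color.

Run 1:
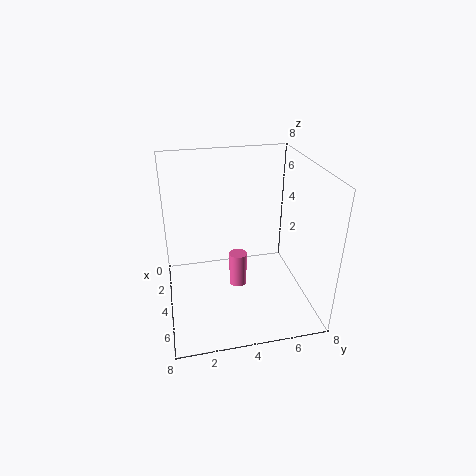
cx = 4; cy = 4; cz = 1; r = 0.5; color = 'hotpink'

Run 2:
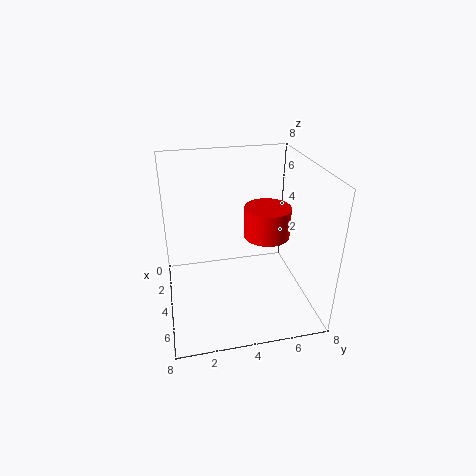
cx = 1.5; cy = 6.5; cz = 2.5; r = 1.5; color = 'red'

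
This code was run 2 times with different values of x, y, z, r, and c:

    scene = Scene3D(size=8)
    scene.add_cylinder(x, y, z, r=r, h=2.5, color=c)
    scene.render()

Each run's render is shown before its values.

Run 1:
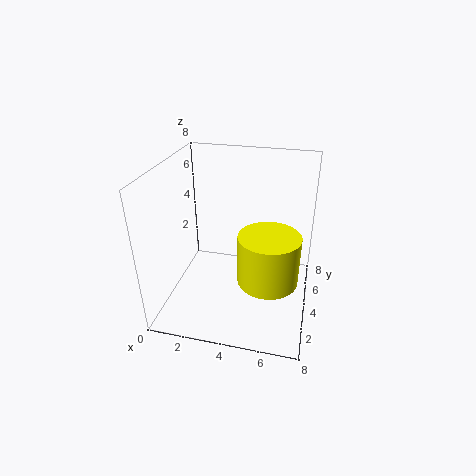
x = 6
y = 2
z = 3
r = 1.5
c = 'yellow'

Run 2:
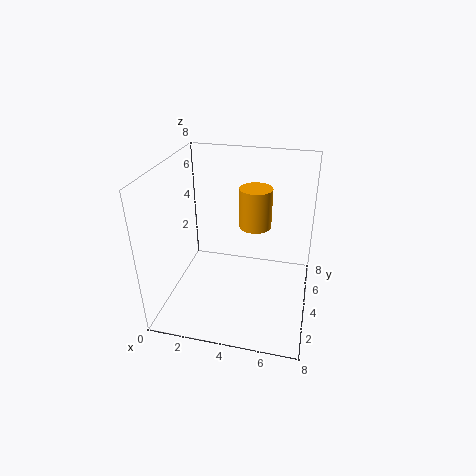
x = 4.5
y = 6.5
z = 3.5
r = 1
c = 'orange'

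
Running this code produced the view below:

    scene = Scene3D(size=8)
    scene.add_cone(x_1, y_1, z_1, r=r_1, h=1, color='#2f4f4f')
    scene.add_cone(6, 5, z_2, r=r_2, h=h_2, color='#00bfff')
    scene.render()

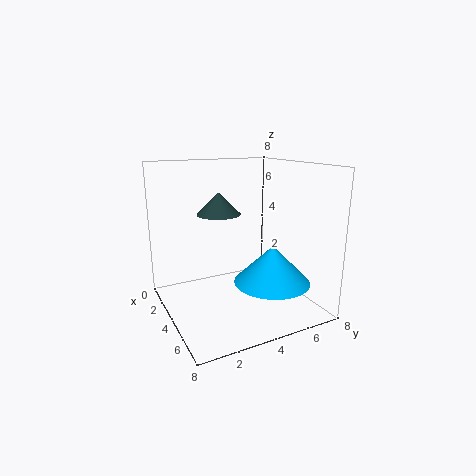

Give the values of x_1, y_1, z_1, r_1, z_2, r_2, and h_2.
x_1 = 6
y_1 = 2
z_1 = 6
r_1 = 1
z_2 = 2
r_2 = 2
h_2 = 2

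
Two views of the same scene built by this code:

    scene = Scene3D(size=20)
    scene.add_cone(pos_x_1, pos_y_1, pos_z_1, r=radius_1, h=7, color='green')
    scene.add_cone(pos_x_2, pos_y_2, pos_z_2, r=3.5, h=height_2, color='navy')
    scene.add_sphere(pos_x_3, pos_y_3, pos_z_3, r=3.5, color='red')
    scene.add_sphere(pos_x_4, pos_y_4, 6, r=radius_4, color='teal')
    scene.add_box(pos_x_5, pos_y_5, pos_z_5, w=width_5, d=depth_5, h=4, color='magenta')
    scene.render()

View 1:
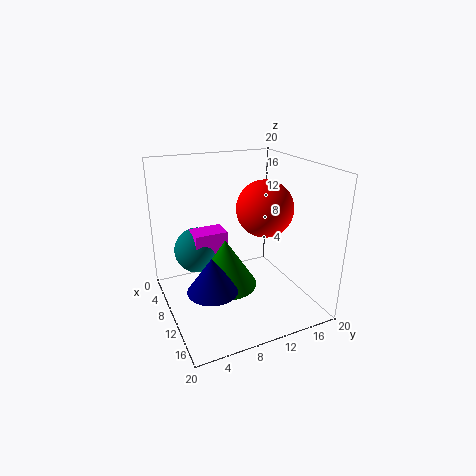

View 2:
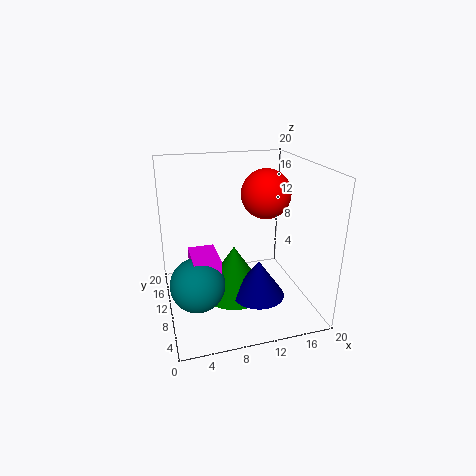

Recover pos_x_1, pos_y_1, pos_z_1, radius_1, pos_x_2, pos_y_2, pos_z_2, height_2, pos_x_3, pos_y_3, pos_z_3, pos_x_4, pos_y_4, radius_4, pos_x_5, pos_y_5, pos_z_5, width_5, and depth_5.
pos_x_1 = 9; pos_y_1 = 8.5; pos_z_1 = 2.5; radius_1 = 4.5; pos_x_2 = 11.5; pos_y_2 = 5.5; pos_z_2 = 3.5; height_2 = 5; pos_x_3 = 14.5; pos_y_3 = 11.5; pos_z_3 = 15.5; pos_x_4 = 3.5; pos_y_4 = 6; radius_4 = 3.5; pos_x_5 = 3; pos_y_5 = 5; pos_z_5 = 5.5; width_5 = 3.5; depth_5 = 5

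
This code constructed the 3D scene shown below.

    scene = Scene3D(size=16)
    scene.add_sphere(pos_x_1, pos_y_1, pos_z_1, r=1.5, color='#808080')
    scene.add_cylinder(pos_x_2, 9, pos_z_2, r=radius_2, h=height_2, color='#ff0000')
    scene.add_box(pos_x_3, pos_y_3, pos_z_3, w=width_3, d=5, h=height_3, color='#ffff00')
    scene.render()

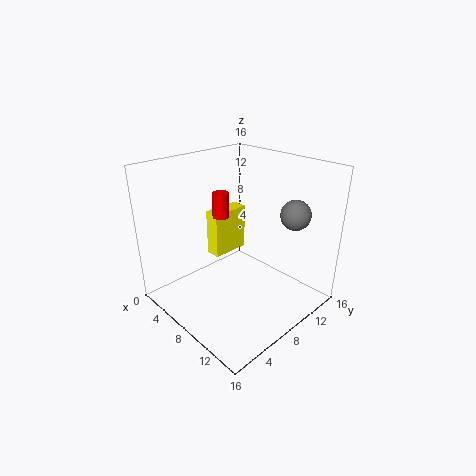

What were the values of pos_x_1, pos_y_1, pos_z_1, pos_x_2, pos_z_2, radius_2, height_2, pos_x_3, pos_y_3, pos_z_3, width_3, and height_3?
pos_x_1 = 14; pos_y_1 = 10; pos_z_1 = 12; pos_x_2 = 4; pos_z_2 = 9; radius_2 = 1; height_2 = 3; pos_x_3 = 0.5; pos_y_3 = 9.5; pos_z_3 = 2.5; width_3 = 2; height_3 = 6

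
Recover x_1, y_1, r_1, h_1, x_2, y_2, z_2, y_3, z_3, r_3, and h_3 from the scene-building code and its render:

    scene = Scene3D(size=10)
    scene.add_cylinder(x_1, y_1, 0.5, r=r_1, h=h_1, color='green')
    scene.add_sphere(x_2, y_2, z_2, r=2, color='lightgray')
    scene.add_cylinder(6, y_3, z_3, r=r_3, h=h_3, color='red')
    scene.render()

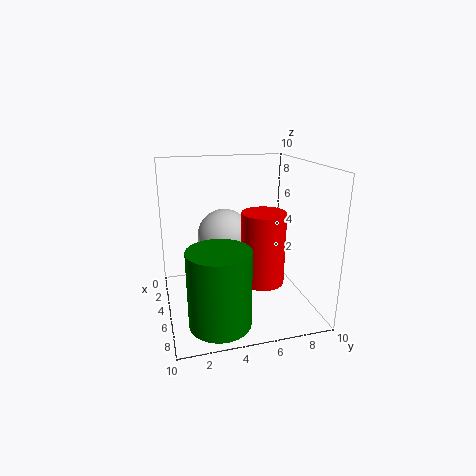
x_1 = 8
y_1 = 3
r_1 = 2
h_1 = 5
x_2 = 3
y_2 = 4.5
z_2 = 4.5
y_3 = 6.5
z_3 = 2
r_3 = 1.5
h_3 = 5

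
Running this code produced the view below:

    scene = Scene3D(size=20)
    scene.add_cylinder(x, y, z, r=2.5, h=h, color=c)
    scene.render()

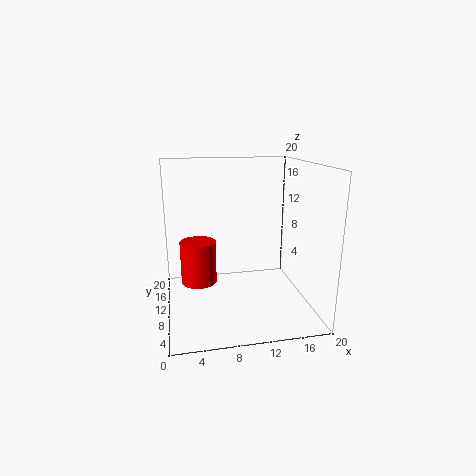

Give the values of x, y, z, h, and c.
x = 4.5; y = 11; z = 3.5; h = 6; c = 'red'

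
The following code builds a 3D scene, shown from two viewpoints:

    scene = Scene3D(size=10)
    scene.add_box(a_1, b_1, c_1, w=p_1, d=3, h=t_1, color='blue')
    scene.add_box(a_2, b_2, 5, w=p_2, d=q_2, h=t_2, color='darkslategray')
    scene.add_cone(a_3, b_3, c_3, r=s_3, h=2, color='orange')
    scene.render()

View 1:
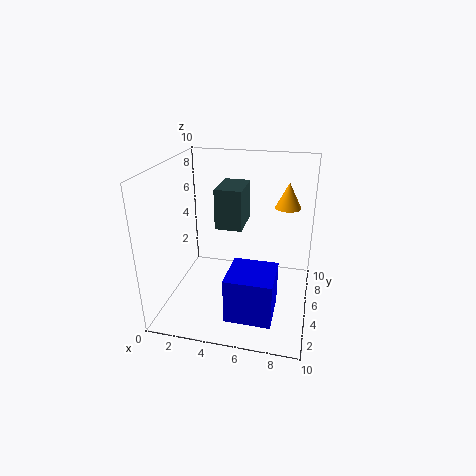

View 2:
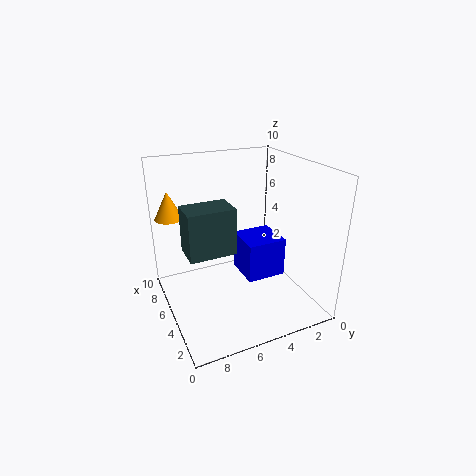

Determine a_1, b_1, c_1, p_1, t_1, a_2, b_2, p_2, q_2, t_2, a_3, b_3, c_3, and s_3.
a_1 = 5, b_1 = 1, c_1 = 1, p_1 = 3, t_1 = 3, a_2 = 3, b_2 = 6, p_2 = 2, q_2 = 3, t_2 = 3, a_3 = 8, b_3 = 9, c_3 = 6, s_3 = 1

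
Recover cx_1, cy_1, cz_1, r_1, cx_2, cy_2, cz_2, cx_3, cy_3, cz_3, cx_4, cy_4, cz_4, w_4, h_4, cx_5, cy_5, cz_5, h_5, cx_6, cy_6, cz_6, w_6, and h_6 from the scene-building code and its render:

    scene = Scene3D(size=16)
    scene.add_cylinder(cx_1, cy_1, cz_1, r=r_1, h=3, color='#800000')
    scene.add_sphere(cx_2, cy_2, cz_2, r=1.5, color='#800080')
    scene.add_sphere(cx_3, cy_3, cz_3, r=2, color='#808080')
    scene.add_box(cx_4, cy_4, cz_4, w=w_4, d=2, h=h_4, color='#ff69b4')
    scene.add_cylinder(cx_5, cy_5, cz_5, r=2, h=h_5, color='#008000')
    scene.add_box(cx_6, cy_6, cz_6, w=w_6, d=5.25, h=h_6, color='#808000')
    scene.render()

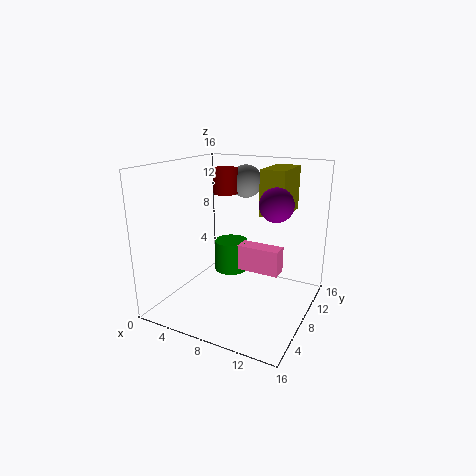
cx_1 = 4.5; cy_1 = 11.5; cz_1 = 12; r_1 = 1.5; cx_2 = 14; cy_2 = 3.5; cz_2 = 13.5; cx_3 = 6.25; cy_3 = 13.5; cz_3 = 13.25; cx_4 = 7.25; cy_4 = 9.25; cz_4 = 3.5; w_4 = 5; h_4 = 3; cx_5 = 5.75; cy_5 = 10.5; cz_5 = 2.75; h_5 = 3.75; cx_6 = 10; cy_6 = 9; cz_6 = 10.5; w_6 = 2.75; h_6 = 5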